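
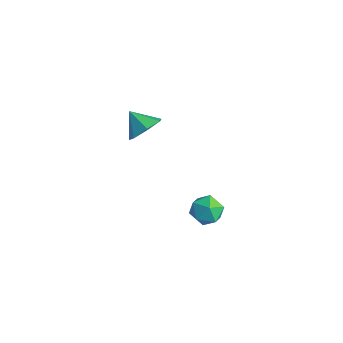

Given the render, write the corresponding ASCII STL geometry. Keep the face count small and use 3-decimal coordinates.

solid 
facet normal -0.702 -0.022 0.712
outer loop
vertex 1.343 -3.237 -3.805
vertex 1.728 -3.732 -3.44
vertex 1.834 -3.025 -3.314
endloop
endfacet
facet normal -0.672 0.622 0.403
outer loop
vertex 1.343 -3.237 -3.805
vertex 1.834 -3.025 -3.314
vertex 1.779 -2.674 -3.947
endloop
endfacet
facet normal -0.790 0.537 -0.295
outer loop
vertex 1.343 -3.237 -3.805
vertex 1.779 -2.674 -3.947
vertex 1.639 -3.164 -4.464
endloop
endfacet
facet normal -0.894 -0.157 -0.419
outer loop
vertex 1.343 -3.237 -3.805
vertex 1.639 -3.164 -4.464
vertex 1.607 -3.818 -4.15
endloop
endfacet
facet normal -0.840 -0.503 0.204
outer loop
vertex 1.343 -3.237 -3.805
vertex 1.607 -3.818 -4.15
vertex 1.728 -3.732 -3.44
endloop
endfacet
facet normal -0.008 0.874 0.485
outer loop
vertex 1.779 -2.674 -3.947
vertex 1.834 -3.025 -3.314
vertex 2.433 -2.822 -3.67
endloop
endfacet
facet normal -0.060 -0.166 0.984
outer loop
vertex 1.834 -3.025 -3.314
vertex 1.728 -3.732 -3.44
vertex 2.401 -3.476 -3.356
endloop
endfacet
facet normal -0.283 -0.945 0.163
outer loop
vertex 1.728 -3.732 -3.44
vertex 1.607 -3.818 -4.15
vertex 2.261 -3.966 -3.873
endloop
endfacet
facet normal -0.371 -0.387 -0.844
outer loop
vertex 1.607 -3.818 -4.15
vertex 1.639 -3.164 -4.464
vertex 2.206 -3.615 -4.506
endloop
endfacet
facet normal -0.200 0.738 -0.645
outer loop
vertex 1.639 -3.164 -4.464
vertex 1.779 -2.674 -3.947
vertex 2.312 -2.908 -4.38
endloop
endfacet
facet normal 0.894 0.157 0.419
outer loop
vertex 2.697 -3.403 -4.015
vertex 2.433 -2.822 -3.67
vertex 2.401 -3.476 -3.356
endloop
endfacet
facet normal 0.790 -0.537 0.295
outer loop
vertex 2.697 -3.403 -4.015
vertex 2.401 -3.476 -3.356
vertex 2.261 -3.966 -3.873
endloop
endfacet
facet normal 0.672 -0.622 -0.403
outer loop
vertex 2.697 -3.403 -4.015
vertex 2.261 -3.966 -3.873
vertex 2.206 -3.615 -4.506
endloop
endfacet
facet normal 0.702 0.022 -0.712
outer loop
vertex 2.697 -3.403 -4.015
vertex 2.206 -3.615 -4.506
vertex 2.312 -2.908 -4.38
endloop
endfacet
facet normal 0.840 0.503 -0.204
outer loop
vertex 2.697 -3.403 -4.015
vertex 2.312 -2.908 -4.38
vertex 2.433 -2.822 -3.67
endloop
endfacet
facet normal 0.371 0.387 0.844
outer loop
vertex 2.401 -3.476 -3.356
vertex 2.433 -2.822 -3.67
vertex 1.834 -3.025 -3.314
endloop
endfacet
facet normal 0.200 -0.738 0.645
outer loop
vertex 2.261 -3.966 -3.873
vertex 2.401 -3.476 -3.356
vertex 1.728 -3.732 -3.44
endloop
endfacet
facet normal 0.008 -0.874 -0.485
outer loop
vertex 2.206 -3.615 -4.506
vertex 2.261 -3.966 -3.873
vertex 1.607 -3.818 -4.15
endloop
endfacet
facet normal 0.060 0.166 -0.984
outer loop
vertex 2.312 -2.908 -4.38
vertex 2.206 -3.615 -4.506
vertex 1.639 -3.164 -4.464
endloop
endfacet
facet normal 0.283 0.945 -0.163
outer loop
vertex 2.433 -2.822 -3.67
vertex 2.312 -2.908 -4.38
vertex 1.779 -2.674 -3.947
endloop
endfacet
facet normal 0.751 0.214 -0.625
outer loop
vertex -2.475 -2.295 -2.606
vertex -2.842 -2.717 -3.191
vertex -2.917 -1.93 -3.012
endloop
endfacet
facet normal -0.260 0.560 0.787
outer loop
vertex -2.475 -2.295 -2.606
vertex -2.917 -1.93 -3.012
vertex -3.638 -2.943 -2.529
endloop
endfacet
facet normal 0.750 0.214 -0.626
outer loop
vertex -2.917 -1.93 -3.012
vertex -2.842 -2.717 -3.191
vertex -3.304 -2.158 -3.554
endloop
endfacet
facet normal -0.728 0.638 0.251
outer loop
vertex -2.917 -1.93 -3.012
vertex -3.304 -2.158 -3.554
vertex -3.638 -2.943 -2.529
endloop
endfacet
facet normal 0.751 0.214 -0.625
outer loop
vertex -3.304 -2.158 -3.554
vertex -2.842 -2.717 -3.191
vertex -3.342 -2.806 -3.822
endloop
endfacet
facet normal -0.968 0.142 -0.207
outer loop
vertex -3.304 -2.158 -3.554
vertex -3.342 -2.806 -3.822
vertex -3.638 -2.943 -2.529
endloop
endfacet
facet normal 0.751 0.214 -0.625
outer loop
vertex -3.342 -2.806 -3.822
vertex -2.842 -2.717 -3.191
vertex -3.005 -3.387 -3.616
endloop
endfacet
facet normal -0.800 -0.550 -0.241
outer loop
vertex -3.342 -2.806 -3.822
vertex -3.005 -3.387 -3.616
vertex -3.638 -2.943 -2.529
endloop
endfacet
facet normal 0.750 0.214 -0.625
outer loop
vertex -3.005 -3.387 -3.616
vertex -2.842 -2.717 -3.191
vertex -2.545 -3.463 -3.09
endloop
endfacet
facet normal -0.350 -0.921 0.173
outer loop
vertex -3.005 -3.387 -3.616
vertex -2.545 -3.463 -3.09
vertex -3.638 -2.943 -2.529
endloop
endfacet
facet normal 0.751 0.214 -0.625
outer loop
vertex -2.545 -3.463 -3.09
vertex -2.842 -2.717 -3.191
vertex -2.309 -2.977 -2.64
endloop
endfacet
facet normal 0.043 -0.690 0.723
outer loop
vertex -2.545 -3.463 -3.09
vertex -2.309 -2.977 -2.64
vertex -3.638 -2.943 -2.529
endloop
endfacet
facet normal 0.751 0.214 -0.625
outer loop
vertex -2.309 -2.977 -2.64
vertex -2.842 -2.717 -3.191
vertex -2.475 -2.295 -2.606
endloop
endfacet
facet normal 0.082 -0.030 0.996
outer loop
vertex -2.309 -2.977 -2.64
vertex -2.475 -2.295 -2.606
vertex -3.638 -2.943 -2.529
endloop
endfacet

endsolid


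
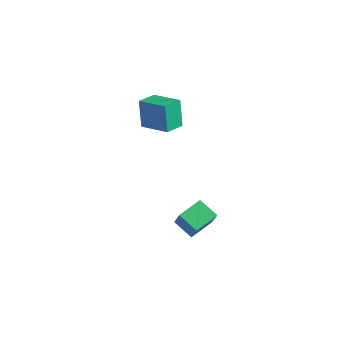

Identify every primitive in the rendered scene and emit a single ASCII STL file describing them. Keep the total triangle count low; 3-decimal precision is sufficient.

solid 
facet normal -0.543 0.243 -0.804
outer loop
vertex 0.006 2.404 -3.999
vertex 1.307 2.7 -4.788
vertex 0.059 0.721 -4.544
endloop
endfacet
facet normal -0.840 -0.191 0.509
outer loop
vertex 1.133 0.24 -2.952
vertex 0.006 2.404 -3.999
vertex 0.059 0.721 -4.544
endloop
endfacet
facet normal -0.543 0.243 -0.804
outer loop
vertex 0.059 0.721 -4.544
vertex 1.307 2.7 -4.788
vertex 1.36 1.017 -5.333
endloop
endfacet
facet normal 0.030 -0.951 -0.308
outer loop
vertex 1.36 1.017 -5.333
vertex 1.133 0.24 -2.952
vertex 0.059 0.721 -4.544
endloop
endfacet
facet normal -0.030 0.951 0.308
outer loop
vertex 0.006 2.404 -3.999
vertex 2.381 2.219 -3.196
vertex 1.307 2.7 -4.788
endloop
endfacet
facet normal -0.840 -0.191 0.509
outer loop
vertex 1.08 1.923 -2.407
vertex 0.006 2.404 -3.999
vertex 1.133 0.24 -2.952
endloop
endfacet
facet normal -0.030 0.951 0.308
outer loop
vertex 1.08 1.923 -2.407
vertex 2.381 2.219 -3.196
vertex 0.006 2.404 -3.999
endloop
endfacet
facet normal 0.840 0.191 -0.509
outer loop
vertex 1.307 2.7 -4.788
vertex 2.381 2.219 -3.196
vertex 1.36 1.017 -5.333
endloop
endfacet
facet normal 0.030 -0.951 -0.308
outer loop
vertex 2.434 0.536 -3.741
vertex 1.133 0.24 -2.952
vertex 1.36 1.017 -5.333
endloop
endfacet
facet normal 0.840 0.191 -0.509
outer loop
vertex 1.36 1.017 -5.333
vertex 2.381 2.219 -3.196
vertex 2.434 0.536 -3.741
endloop
endfacet
facet normal 0.543 -0.243 0.804
outer loop
vertex 2.434 0.536 -3.741
vertex 1.08 1.923 -2.407
vertex 1.133 0.24 -2.952
endloop
endfacet
facet normal 0.543 -0.243 0.804
outer loop
vertex 2.381 2.219 -3.196
vertex 1.08 1.923 -2.407
vertex 2.434 0.536 -3.741
endloop
endfacet
facet normal -0.958 -0.207 -0.199
outer loop
vertex -3.694 0.956 4.587
vertex -3.958 2.358 4.396
vertex -3.234 0.767 2.567
endloop
endfacet
facet normal 0.183 -0.974 0.133
outer loop
vertex -1.222 1.202 2.984
vertex -3.694 0.956 4.587
vertex -3.234 0.767 2.567
endloop
endfacet
facet normal -0.958 -0.207 -0.199
outer loop
vertex -3.234 0.767 2.567
vertex -3.958 2.358 4.396
vertex -3.498 2.169 2.376
endloop
endfacet
facet normal 0.221 -0.091 -0.971
outer loop
vertex -3.498 2.169 2.376
vertex -1.222 1.202 2.984
vertex -3.234 0.767 2.567
endloop
endfacet
facet normal -0.221 0.091 0.971
outer loop
vertex -3.694 0.956 4.587
vertex -1.946 2.793 4.813
vertex -3.958 2.358 4.396
endloop
endfacet
facet normal 0.183 -0.974 0.133
outer loop
vertex -1.682 1.391 5.004
vertex -3.694 0.956 4.587
vertex -1.222 1.202 2.984
endloop
endfacet
facet normal -0.221 0.091 0.971
outer loop
vertex -1.682 1.391 5.004
vertex -1.946 2.793 4.813
vertex -3.694 0.956 4.587
endloop
endfacet
facet normal -0.183 0.974 -0.133
outer loop
vertex -3.958 2.358 4.396
vertex -1.946 2.793 4.813
vertex -3.498 2.169 2.376
endloop
endfacet
facet normal 0.221 -0.091 -0.971
outer loop
vertex -1.486 2.604 2.793
vertex -1.222 1.202 2.984
vertex -3.498 2.169 2.376
endloop
endfacet
facet normal -0.183 0.974 -0.133
outer loop
vertex -3.498 2.169 2.376
vertex -1.946 2.793 4.813
vertex -1.486 2.604 2.793
endloop
endfacet
facet normal 0.958 0.207 0.199
outer loop
vertex -1.486 2.604 2.793
vertex -1.682 1.391 5.004
vertex -1.222 1.202 2.984
endloop
endfacet
facet normal 0.958 0.207 0.199
outer loop
vertex -1.946 2.793 4.813
vertex -1.682 1.391 5.004
vertex -1.486 2.604 2.793
endloop
endfacet

endsolid


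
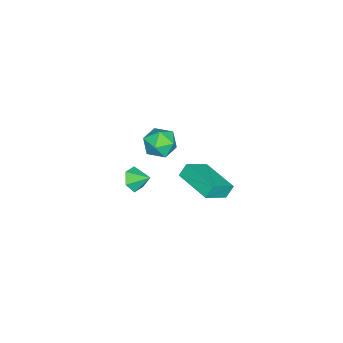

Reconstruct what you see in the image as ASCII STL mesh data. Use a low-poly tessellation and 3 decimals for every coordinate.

solid 
facet normal -0.540 -0.839 0.058
outer loop
vertex 2.153 1.798 0.629
vertex 1.798 2.072 1.291
vertex 1.002 2.477 -0.269
endloop
endfacet
facet normal 0.444 -0.343 -0.828
outer loop
vertex 2.142 4.248 -0.391
vertex 2.153 1.798 0.629
vertex 1.002 2.477 -0.269
endloop
endfacet
facet normal -0.540 -0.839 0.058
outer loop
vertex 1.002 2.477 -0.269
vertex 1.798 2.072 1.291
vertex 0.647 2.751 0.393
endloop
endfacet
facet normal -0.715 0.422 -0.558
outer loop
vertex 0.647 2.751 0.393
vertex 2.142 4.248 -0.391
vertex 1.002 2.477 -0.269
endloop
endfacet
facet normal 0.715 -0.422 0.558
outer loop
vertex 2.153 1.798 0.629
vertex 2.938 3.843 1.169
vertex 1.798 2.072 1.291
endloop
endfacet
facet normal 0.444 -0.343 -0.828
outer loop
vertex 3.293 3.569 0.507
vertex 2.153 1.798 0.629
vertex 2.142 4.248 -0.391
endloop
endfacet
facet normal 0.715 -0.422 0.558
outer loop
vertex 3.293 3.569 0.507
vertex 2.938 3.843 1.169
vertex 2.153 1.798 0.629
endloop
endfacet
facet normal -0.444 0.343 0.828
outer loop
vertex 1.798 2.072 1.291
vertex 2.938 3.843 1.169
vertex 0.647 2.751 0.393
endloop
endfacet
facet normal -0.715 0.422 -0.558
outer loop
vertex 1.787 4.522 0.271
vertex 2.142 4.248 -0.391
vertex 0.647 2.751 0.393
endloop
endfacet
facet normal -0.444 0.343 0.828
outer loop
vertex 0.647 2.751 0.393
vertex 2.938 3.843 1.169
vertex 1.787 4.522 0.271
endloop
endfacet
facet normal 0.540 0.839 -0.058
outer loop
vertex 1.787 4.522 0.271
vertex 3.293 3.569 0.507
vertex 2.142 4.248 -0.391
endloop
endfacet
facet normal 0.540 0.839 -0.058
outer loop
vertex 2.938 3.843 1.169
vertex 3.293 3.569 0.507
vertex 1.787 4.522 0.271
endloop
endfacet
facet normal -0.089 -0.848 -0.523
outer loop
vertex 0.334 -1.717 -3.225
vertex -0.408 -1.522 -3.415
vertex 0.189 -1.298 -3.88
endloop
endfacet
facet normal 0.876 0.470 0.106
outer loop
vertex 0.334 -1.717 -3.225
vertex 0.189 -1.298 -3.88
vertex -0.312 -0.598 -2.845
endloop
endfacet
facet normal -0.089 -0.848 -0.522
outer loop
vertex 0.189 -1.298 -3.88
vertex -0.408 -1.522 -3.415
vertex -0.553 -1.104 -4.069
endloop
endfacet
facet normal 0.328 0.849 -0.415
outer loop
vertex 0.189 -1.298 -3.88
vertex -0.553 -1.104 -4.069
vertex -0.312 -0.598 -2.845
endloop
endfacet
facet normal -0.089 -0.848 -0.522
outer loop
vertex -0.553 -1.104 -4.069
vertex -0.408 -1.522 -3.415
vertex -1.15 -1.328 -3.604
endloop
endfacet
facet normal -0.502 0.830 -0.244
outer loop
vertex -0.553 -1.104 -4.069
vertex -1.15 -1.328 -3.604
vertex -0.312 -0.598 -2.845
endloop
endfacet
facet normal -0.089 -0.848 -0.522
outer loop
vertex -1.15 -1.328 -3.604
vertex -0.408 -1.522 -3.415
vertex -1.006 -1.746 -2.949
endloop
endfacet
facet normal -0.782 0.432 0.448
outer loop
vertex -1.15 -1.328 -3.604
vertex -1.006 -1.746 -2.949
vertex -0.312 -0.598 -2.845
endloop
endfacet
facet normal -0.089 -0.848 -0.522
outer loop
vertex -1.006 -1.746 -2.949
vertex -0.408 -1.522 -3.415
vertex -0.264 -1.94 -2.76
endloop
endfacet
facet normal -0.233 0.053 0.971
outer loop
vertex -1.006 -1.746 -2.949
vertex -0.264 -1.94 -2.76
vertex -0.312 -0.598 -2.845
endloop
endfacet
facet normal -0.089 -0.848 -0.522
outer loop
vertex -0.264 -1.94 -2.76
vertex -0.408 -1.522 -3.415
vertex 0.334 -1.717 -3.225
endloop
endfacet
facet normal 0.595 0.072 0.800
outer loop
vertex -0.264 -1.94 -2.76
vertex 0.334 -1.717 -3.225
vertex -0.312 -0.598 -2.845
endloop
endfacet
facet normal -0.824 0.542 -0.166
outer loop
vertex 2.247 1.713 3.014
vertex 1.725 0.924 3.03
vertex 1.88 1.405 3.83
endloop
endfacet
facet normal -0.339 0.920 0.195
outer loop
vertex 2.247 1.713 3.014
vertex 1.88 1.405 3.83
vertex 2.766 1.737 3.805
endloop
endfacet
facet normal 0.257 0.946 -0.197
outer loop
vertex 2.247 1.713 3.014
vertex 2.766 1.737 3.805
vertex 3.159 1.46 2.989
endloop
endfacet
facet normal 0.140 0.584 -0.800
outer loop
vertex 2.247 1.713 3.014
vertex 3.159 1.46 2.989
vertex 2.516 0.958 2.51
endloop
endfacet
facet normal -0.528 0.333 -0.781
outer loop
vertex 2.247 1.713 3.014
vertex 2.516 0.958 2.51
vertex 1.725 0.924 3.03
endloop
endfacet
facet normal -0.191 0.570 0.799
outer loop
vertex 2.766 1.737 3.805
vertex 1.88 1.405 3.83
vertex 2.564 0.962 4.31
endloop
endfacet
facet normal -0.976 -0.042 0.214
outer loop
vertex 1.88 1.405 3.83
vertex 1.725 0.924 3.03
vertex 1.921 0.46 3.831
endloop
endfacet
facet normal -0.497 -0.379 -0.781
outer loop
vertex 1.725 0.924 3.03
vertex 2.516 0.958 2.51
vertex 2.314 0.183 3.015
endloop
endfacet
facet normal 0.585 0.025 -0.811
outer loop
vertex 2.516 0.958 2.51
vertex 3.159 1.46 2.989
vertex 3.2 0.515 2.99
endloop
endfacet
facet normal 0.774 0.612 0.165
outer loop
vertex 3.159 1.46 2.989
vertex 2.766 1.737 3.805
vertex 3.355 0.996 3.79
endloop
endfacet
facet normal -0.140 -0.584 0.800
outer loop
vertex 2.833 0.207 3.806
vertex 2.564 0.962 4.31
vertex 1.921 0.46 3.831
endloop
endfacet
facet normal -0.257 -0.946 0.197
outer loop
vertex 2.833 0.207 3.806
vertex 1.921 0.46 3.831
vertex 2.314 0.183 3.015
endloop
endfacet
facet normal 0.339 -0.920 -0.195
outer loop
vertex 2.833 0.207 3.806
vertex 2.314 0.183 3.015
vertex 3.2 0.515 2.99
endloop
endfacet
facet normal 0.824 -0.542 0.166
outer loop
vertex 2.833 0.207 3.806
vertex 3.2 0.515 2.99
vertex 3.355 0.996 3.79
endloop
endfacet
facet normal 0.528 -0.333 0.781
outer loop
vertex 2.833 0.207 3.806
vertex 3.355 0.996 3.79
vertex 2.564 0.962 4.31
endloop
endfacet
facet normal -0.585 -0.025 0.811
outer loop
vertex 1.921 0.46 3.831
vertex 2.564 0.962 4.31
vertex 1.88 1.405 3.83
endloop
endfacet
facet normal -0.774 -0.612 -0.165
outer loop
vertex 2.314 0.183 3.015
vertex 1.921 0.46 3.831
vertex 1.725 0.924 3.03
endloop
endfacet
facet normal 0.191 -0.570 -0.799
outer loop
vertex 3.2 0.515 2.99
vertex 2.314 0.183 3.015
vertex 2.516 0.958 2.51
endloop
endfacet
facet normal 0.976 0.042 -0.214
outer loop
vertex 3.355 0.996 3.79
vertex 3.2 0.515 2.99
vertex 3.159 1.46 2.989
endloop
endfacet
facet normal 0.497 0.379 0.781
outer loop
vertex 2.564 0.962 4.31
vertex 3.355 0.996 3.79
vertex 2.766 1.737 3.805
endloop
endfacet

endsolid


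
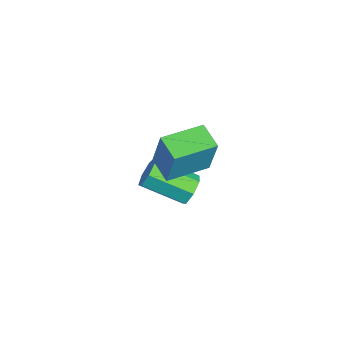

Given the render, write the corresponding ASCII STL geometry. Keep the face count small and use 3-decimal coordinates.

solid 
facet normal -0.927 -0.280 0.249
outer loop
vertex 0.095 1.137 3.097
vertex -0.515 3.059 2.986
vertex -0.351 0.883 1.154
endloop
endfacet
facet normal 0.302 -0.952 0.055
outer loop
vertex 0.835 1.241 0.834
vertex 0.095 1.137 3.097
vertex -0.351 0.883 1.154
endloop
endfacet
facet normal -0.927 -0.280 0.249
outer loop
vertex -0.351 0.883 1.154
vertex -0.515 3.059 2.986
vertex -0.961 2.805 1.042
endloop
endfacet
facet normal -0.222 -0.127 -0.967
outer loop
vertex -0.961 2.805 1.042
vertex 0.835 1.241 0.834
vertex -0.351 0.883 1.154
endloop
endfacet
facet normal 0.223 0.126 0.967
outer loop
vertex 0.095 1.137 3.097
vertex 0.671 3.417 2.666
vertex -0.515 3.059 2.986
endloop
endfacet
facet normal 0.302 -0.952 0.055
outer loop
vertex 1.281 1.495 2.778
vertex 0.095 1.137 3.097
vertex 0.835 1.241 0.834
endloop
endfacet
facet normal 0.222 0.127 0.967
outer loop
vertex 1.281 1.495 2.778
vertex 0.671 3.417 2.666
vertex 0.095 1.137 3.097
endloop
endfacet
facet normal -0.302 0.952 -0.055
outer loop
vertex -0.515 3.059 2.986
vertex 0.671 3.417 2.666
vertex -0.961 2.805 1.042
endloop
endfacet
facet normal -0.222 -0.126 -0.967
outer loop
vertex 0.225 3.163 0.723
vertex 0.835 1.241 0.834
vertex -0.961 2.805 1.042
endloop
endfacet
facet normal -0.302 0.952 -0.055
outer loop
vertex -0.961 2.805 1.042
vertex 0.671 3.417 2.666
vertex 0.225 3.163 0.723
endloop
endfacet
facet normal 0.927 0.280 -0.249
outer loop
vertex 0.225 3.163 0.723
vertex 1.281 1.495 2.778
vertex 0.835 1.241 0.834
endloop
endfacet
facet normal 0.927 0.280 -0.249
outer loop
vertex 0.671 3.417 2.666
vertex 1.281 1.495 2.778
vertex 0.225 3.163 0.723
endloop
endfacet
facet normal 0.352 0.831 -0.430
outer loop
vertex -1.381 2.839 -2.876
vertex -2.056 2.886 -3.338
vertex -1.92 3.211 -2.598
endloop
endfacet
facet normal 0.550 0.188 0.814
outer loop
vertex -1.381 2.839 -2.876
vertex -1.92 3.211 -2.598
vertex -2.148 1.026 -1.94
endloop
endfacet
facet normal 0.551 0.188 0.813
outer loop
vertex -2.148 1.026 -1.94
vertex -1.92 3.211 -2.598
vertex -2.687 1.398 -1.661
endloop
endfacet
facet normal -0.352 -0.832 0.429
outer loop
vertex -2.148 1.026 -1.94
vertex -2.687 1.398 -1.661
vertex -2.824 1.074 -2.402
endloop
endfacet
facet normal 0.353 0.831 -0.430
outer loop
vertex -1.92 3.211 -2.598
vertex -2.056 2.886 -3.338
vertex -2.561 3.339 -2.877
endloop
endfacet
facet normal -0.249 0.526 0.813
outer loop
vertex -1.92 3.211 -2.598
vertex -2.561 3.339 -2.877
vertex -2.687 1.398 -1.661
endloop
endfacet
facet normal -0.250 0.526 0.813
outer loop
vertex -2.687 1.398 -1.661
vertex -2.561 3.339 -2.877
vertex -3.329 1.526 -1.941
endloop
endfacet
facet normal -0.353 -0.832 0.429
outer loop
vertex -2.687 1.398 -1.661
vertex -3.329 1.526 -1.941
vertex -2.824 1.074 -2.402
endloop
endfacet
facet normal 0.353 0.831 -0.430
outer loop
vertex -2.561 3.339 -2.877
vertex -2.056 2.886 -3.338
vertex -2.823 3.126 -3.504
endloop
endfacet
facet normal -0.861 0.468 0.201
outer loop
vertex -2.561 3.339 -2.877
vertex -2.823 3.126 -3.504
vertex -3.329 1.526 -1.941
endloop
endfacet
facet normal -0.860 0.468 0.201
outer loop
vertex -3.329 1.526 -1.941
vertex -2.823 3.126 -3.504
vertex -3.591 1.313 -2.567
endloop
endfacet
facet normal -0.352 -0.831 0.430
outer loop
vertex -3.329 1.526 -1.941
vertex -3.591 1.313 -2.567
vertex -2.824 1.074 -2.402
endloop
endfacet
facet normal 0.353 0.832 -0.429
outer loop
vertex -2.823 3.126 -3.504
vertex -2.056 2.886 -3.338
vertex -2.507 2.733 -4.006
endloop
endfacet
facet normal -0.824 0.058 -0.564
outer loop
vertex -2.823 3.126 -3.504
vertex -2.507 2.733 -4.006
vertex -3.591 1.313 -2.567
endloop
endfacet
facet normal -0.824 0.058 -0.564
outer loop
vertex -3.591 1.313 -2.567
vertex -2.507 2.733 -4.006
vertex -3.275 0.92 -3.069
endloop
endfacet
facet normal -0.352 -0.832 0.430
outer loop
vertex -3.591 1.313 -2.567
vertex -3.275 0.92 -3.069
vertex -2.824 1.074 -2.402
endloop
endfacet
facet normal 0.353 0.832 -0.429
outer loop
vertex -2.507 2.733 -4.006
vertex -2.056 2.886 -3.338
vertex -1.851 2.455 -4.005
endloop
endfacet
facet normal -0.167 -0.396 -0.903
outer loop
vertex -2.507 2.733 -4.006
vertex -1.851 2.455 -4.005
vertex -3.275 0.92 -3.069
endloop
endfacet
facet normal -0.167 -0.396 -0.903
outer loop
vertex -3.275 0.92 -3.069
vertex -1.851 2.455 -4.005
vertex -2.619 0.643 -3.069
endloop
endfacet
facet normal -0.351 -0.832 0.430
outer loop
vertex -3.275 0.92 -3.069
vertex -2.619 0.643 -3.069
vertex -2.824 1.074 -2.402
endloop
endfacet
facet normal 0.352 0.832 -0.429
outer loop
vertex -1.851 2.455 -4.005
vertex -2.056 2.886 -3.338
vertex -1.35 2.503 -3.502
endloop
endfacet
facet normal 0.617 -0.552 -0.562
outer loop
vertex -1.851 2.455 -4.005
vertex -1.35 2.503 -3.502
vertex -2.619 0.643 -3.069
endloop
endfacet
facet normal 0.616 -0.551 -0.562
outer loop
vertex -2.619 0.643 -3.069
vertex -1.35 2.503 -3.502
vertex -2.118 0.69 -2.566
endloop
endfacet
facet normal -0.353 -0.832 0.429
outer loop
vertex -2.619 0.643 -3.069
vertex -2.118 0.69 -2.566
vertex -2.824 1.074 -2.402
endloop
endfacet
facet normal 0.352 0.832 -0.429
outer loop
vertex -1.35 2.503 -3.502
vertex -2.056 2.886 -3.338
vertex -1.381 2.839 -2.876
endloop
endfacet
facet normal 0.935 -0.291 0.203
outer loop
vertex -1.35 2.503 -3.502
vertex -1.381 2.839 -2.876
vertex -2.118 0.69 -2.566
endloop
endfacet
facet normal 0.935 -0.292 0.201
outer loop
vertex -2.118 0.69 -2.566
vertex -1.381 2.839 -2.876
vertex -2.148 1.026 -1.94
endloop
endfacet
facet normal -0.353 -0.831 0.429
outer loop
vertex -2.118 0.69 -2.566
vertex -2.148 1.026 -1.94
vertex -2.824 1.074 -2.402
endloop
endfacet

endsolid


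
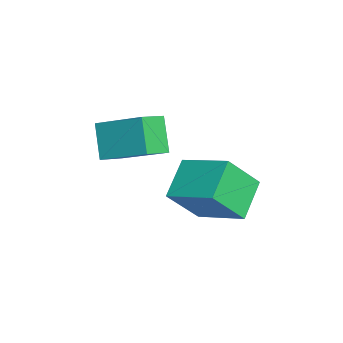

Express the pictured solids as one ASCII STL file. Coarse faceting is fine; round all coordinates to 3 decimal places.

solid 
facet normal -0.626 -0.164 0.762
outer loop
vertex 1.716 -1.525 2.748
vertex 1.096 -0.968 2.359
vertex 1.026 -2.896 1.886
endloop
endfacet
facet normal 0.674 -0.605 0.424
outer loop
vertex 1.804 -2.692 0.941
vertex 1.716 -1.525 2.748
vertex 1.026 -2.896 1.886
endloop
endfacet
facet normal -0.627 -0.164 0.761
outer loop
vertex 1.026 -2.896 1.886
vertex 1.096 -0.968 2.359
vertex 0.407 -2.338 1.496
endloop
endfacet
facet normal -0.392 -0.778 -0.491
outer loop
vertex 0.407 -2.338 1.496
vertex 1.804 -2.692 0.941
vertex 1.026 -2.896 1.886
endloop
endfacet
facet normal 0.392 0.778 0.490
outer loop
vertex 1.716 -1.525 2.748
vertex 1.874 -0.764 1.414
vertex 1.096 -0.968 2.359
endloop
endfacet
facet normal 0.673 -0.606 0.424
outer loop
vertex 2.493 -1.322 1.804
vertex 1.716 -1.525 2.748
vertex 1.804 -2.692 0.941
endloop
endfacet
facet normal 0.392 0.778 0.490
outer loop
vertex 2.493 -1.322 1.804
vertex 1.874 -0.764 1.414
vertex 1.716 -1.525 2.748
endloop
endfacet
facet normal -0.674 0.606 -0.424
outer loop
vertex 1.096 -0.968 2.359
vertex 1.874 -0.764 1.414
vertex 0.407 -2.338 1.496
endloop
endfacet
facet normal -0.392 -0.779 -0.490
outer loop
vertex 1.184 -2.135 0.552
vertex 1.804 -2.692 0.941
vertex 0.407 -2.338 1.496
endloop
endfacet
facet normal -0.673 0.606 -0.424
outer loop
vertex 0.407 -2.338 1.496
vertex 1.874 -0.764 1.414
vertex 1.184 -2.135 0.552
endloop
endfacet
facet normal 0.626 0.165 -0.762
outer loop
vertex 1.184 -2.135 0.552
vertex 2.493 -1.322 1.804
vertex 1.804 -2.692 0.941
endloop
endfacet
facet normal 0.627 0.163 -0.762
outer loop
vertex 1.874 -0.764 1.414
vertex 2.493 -1.322 1.804
vertex 1.184 -2.135 0.552
endloop
endfacet
facet normal -0.487 -0.775 -0.401
outer loop
vertex 2.393 -0.817 -0.039
vertex 1.255 -0.447 0.628
vertex 1.982 0.056 -1.226
endloop
endfacet
facet normal 0.831 -0.270 -0.486
outer loop
vertex 2.805 1.367 -0.548
vertex 2.393 -0.817 -0.039
vertex 1.982 0.056 -1.226
endloop
endfacet
facet normal -0.487 -0.776 -0.401
outer loop
vertex 1.982 0.056 -1.226
vertex 1.255 -0.447 0.628
vertex 0.843 0.426 -0.56
endloop
endfacet
facet normal -0.269 0.570 -0.776
outer loop
vertex 0.843 0.426 -0.56
vertex 2.805 1.367 -0.548
vertex 1.982 0.056 -1.226
endloop
endfacet
facet normal 0.269 -0.570 0.776
outer loop
vertex 2.393 -0.817 -0.039
vertex 2.078 0.864 1.306
vertex 1.255 -0.447 0.628
endloop
endfacet
facet normal 0.831 -0.270 -0.487
outer loop
vertex 3.217 0.494 0.64
vertex 2.393 -0.817 -0.039
vertex 2.805 1.367 -0.548
endloop
endfacet
facet normal 0.268 -0.571 0.776
outer loop
vertex 3.217 0.494 0.64
vertex 2.078 0.864 1.306
vertex 2.393 -0.817 -0.039
endloop
endfacet
facet normal -0.831 0.270 0.487
outer loop
vertex 1.255 -0.447 0.628
vertex 2.078 0.864 1.306
vertex 0.843 0.426 -0.56
endloop
endfacet
facet normal -0.269 0.571 -0.776
outer loop
vertex 1.667 1.737 0.119
vertex 2.805 1.367 -0.548
vertex 0.843 0.426 -0.56
endloop
endfacet
facet normal -0.831 0.270 0.486
outer loop
vertex 0.843 0.426 -0.56
vertex 2.078 0.864 1.306
vertex 1.667 1.737 0.119
endloop
endfacet
facet normal 0.487 0.776 0.401
outer loop
vertex 1.667 1.737 0.119
vertex 3.217 0.494 0.64
vertex 2.805 1.367 -0.548
endloop
endfacet
facet normal 0.487 0.776 0.402
outer loop
vertex 2.078 0.864 1.306
vertex 3.217 0.494 0.64
vertex 1.667 1.737 0.119
endloop
endfacet

endsolid


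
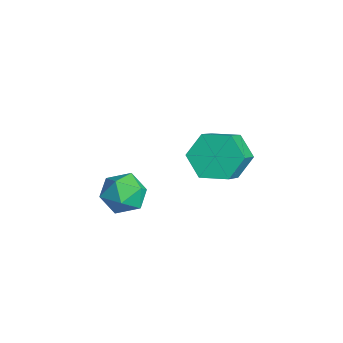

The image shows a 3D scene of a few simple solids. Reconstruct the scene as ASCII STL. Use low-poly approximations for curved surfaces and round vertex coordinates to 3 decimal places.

solid 
facet normal 0.085 0.300 0.950
outer loop
vertex 0.987 -0.277 3.815
vertex 1.493 -1.016 4.003
vertex 1.897 -0.245 3.723
endloop
endfacet
facet normal 0.021 0.859 0.511
outer loop
vertex 0.987 -0.277 3.815
vertex 1.897 -0.245 3.723
vertex 1.36 0.144 3.092
endloop
endfacet
facet normal -0.593 0.790 0.154
outer loop
vertex 0.987 -0.277 3.815
vertex 1.36 0.144 3.092
vertex 0.623 -0.388 2.983
endloop
endfacet
facet normal -0.909 0.189 0.372
outer loop
vertex 0.987 -0.277 3.815
vertex 0.623 -0.388 2.983
vertex 0.705 -1.104 3.546
endloop
endfacet
facet normal -0.489 -0.115 0.865
outer loop
vertex 0.987 -0.277 3.815
vertex 0.705 -1.104 3.546
vertex 1.493 -1.016 4.003
endloop
endfacet
facet normal 0.556 0.830 0.039
outer loop
vertex 1.36 0.144 3.092
vertex 1.897 -0.245 3.723
vertex 2.095 -0.336 2.834
endloop
endfacet
facet normal 0.659 -0.074 0.748
outer loop
vertex 1.897 -0.245 3.723
vertex 1.493 -1.016 4.003
vertex 2.177 -1.052 3.397
endloop
endfacet
facet normal -0.271 -0.744 0.611
outer loop
vertex 1.493 -1.016 4.003
vertex 0.705 -1.104 3.546
vertex 1.44 -1.584 3.288
endloop
endfacet
facet normal -0.949 -0.254 -0.185
outer loop
vertex 0.705 -1.104 3.546
vertex 0.623 -0.388 2.983
vertex 0.903 -1.195 2.657
endloop
endfacet
facet normal -0.439 0.719 -0.539
outer loop
vertex 0.623 -0.388 2.983
vertex 1.36 0.144 3.092
vertex 1.307 -0.424 2.377
endloop
endfacet
facet normal 0.909 -0.189 -0.372
outer loop
vertex 1.813 -1.163 2.565
vertex 2.095 -0.336 2.834
vertex 2.177 -1.052 3.397
endloop
endfacet
facet normal 0.593 -0.790 -0.154
outer loop
vertex 1.813 -1.163 2.565
vertex 2.177 -1.052 3.397
vertex 1.44 -1.584 3.288
endloop
endfacet
facet normal -0.021 -0.859 -0.511
outer loop
vertex 1.813 -1.163 2.565
vertex 1.44 -1.584 3.288
vertex 0.903 -1.195 2.657
endloop
endfacet
facet normal -0.085 -0.300 -0.950
outer loop
vertex 1.813 -1.163 2.565
vertex 0.903 -1.195 2.657
vertex 1.307 -0.424 2.377
endloop
endfacet
facet normal 0.489 0.115 -0.865
outer loop
vertex 1.813 -1.163 2.565
vertex 1.307 -0.424 2.377
vertex 2.095 -0.336 2.834
endloop
endfacet
facet normal 0.949 0.254 0.185
outer loop
vertex 2.177 -1.052 3.397
vertex 2.095 -0.336 2.834
vertex 1.897 -0.245 3.723
endloop
endfacet
facet normal 0.439 -0.719 0.539
outer loop
vertex 1.44 -1.584 3.288
vertex 2.177 -1.052 3.397
vertex 1.493 -1.016 4.003
endloop
endfacet
facet normal -0.556 -0.830 -0.039
outer loop
vertex 0.903 -1.195 2.657
vertex 1.44 -1.584 3.288
vertex 0.705 -1.104 3.546
endloop
endfacet
facet normal -0.659 0.074 -0.748
outer loop
vertex 1.307 -0.424 2.377
vertex 0.903 -1.195 2.657
vertex 0.623 -0.388 2.983
endloop
endfacet
facet normal 0.271 0.744 -0.611
outer loop
vertex 2.095 -0.336 2.834
vertex 1.307 -0.424 2.377
vertex 1.36 0.144 3.092
endloop
endfacet
facet normal -0.638 0.469 -0.611
outer loop
vertex 1.348 3.525 2.722
vertex 0.568 3.322 3.38
vertex 1.117 4.199 3.48
endloop
endfacet
facet normal 0.738 0.600 -0.309
outer loop
vertex 1.348 3.525 2.722
vertex 1.117 4.199 3.48
vertex 2.412 2.742 3.743
endloop
endfacet
facet normal 0.738 0.600 -0.310
outer loop
vertex 2.412 2.742 3.743
vertex 1.117 4.199 3.48
vertex 2.182 3.416 4.501
endloop
endfacet
facet normal 0.637 -0.470 0.611
outer loop
vertex 2.412 2.742 3.743
vertex 2.182 3.416 4.501
vertex 1.632 2.538 4.4
endloop
endfacet
facet normal -0.637 0.469 -0.612
outer loop
vertex 1.117 4.199 3.48
vertex 0.568 3.322 3.38
vertex 0.337 3.996 4.137
endloop
endfacet
facet normal 0.177 0.861 0.476
outer loop
vertex 1.117 4.199 3.48
vertex 0.337 3.996 4.137
vertex 2.182 3.416 4.501
endloop
endfacet
facet normal 0.177 0.861 0.477
outer loop
vertex 2.182 3.416 4.501
vertex 0.337 3.996 4.137
vertex 1.402 3.212 5.158
endloop
endfacet
facet normal 0.637 -0.470 0.611
outer loop
vertex 2.182 3.416 4.501
vertex 1.402 3.212 5.158
vertex 1.632 2.538 4.4
endloop
endfacet
facet normal -0.638 0.468 -0.612
outer loop
vertex 0.337 3.996 4.137
vertex 0.568 3.322 3.38
vertex -0.212 3.118 4.037
endloop
endfacet
facet normal -0.561 0.261 0.786
outer loop
vertex 0.337 3.996 4.137
vertex -0.212 3.118 4.037
vertex 1.402 3.212 5.158
endloop
endfacet
facet normal -0.561 0.262 0.785
outer loop
vertex 1.402 3.212 5.158
vertex -0.212 3.118 4.037
vertex 0.852 2.335 5.058
endloop
endfacet
facet normal 0.638 -0.469 0.611
outer loop
vertex 1.402 3.212 5.158
vertex 0.852 2.335 5.058
vertex 1.632 2.538 4.4
endloop
endfacet
facet normal -0.637 0.470 -0.611
outer loop
vertex -0.212 3.118 4.037
vertex 0.568 3.322 3.38
vertex 0.018 2.444 3.279
endloop
endfacet
facet normal -0.738 -0.600 0.309
outer loop
vertex -0.212 3.118 4.037
vertex 0.018 2.444 3.279
vertex 0.852 2.335 5.058
endloop
endfacet
facet normal -0.738 -0.600 0.309
outer loop
vertex 0.852 2.335 5.058
vertex 0.018 2.444 3.279
vertex 1.083 1.661 4.3
endloop
endfacet
facet normal 0.638 -0.469 0.611
outer loop
vertex 0.852 2.335 5.058
vertex 1.083 1.661 4.3
vertex 1.632 2.538 4.4
endloop
endfacet
facet normal -0.637 0.470 -0.611
outer loop
vertex 0.018 2.444 3.279
vertex 0.568 3.322 3.38
vertex 0.798 2.648 2.622
endloop
endfacet
facet normal -0.176 -0.861 -0.477
outer loop
vertex 0.018 2.444 3.279
vertex 0.798 2.648 2.622
vertex 1.083 1.661 4.3
endloop
endfacet
facet normal -0.177 -0.861 -0.476
outer loop
vertex 1.083 1.661 4.3
vertex 0.798 2.648 2.622
vertex 1.863 1.864 3.643
endloop
endfacet
facet normal 0.637 -0.469 0.612
outer loop
vertex 1.083 1.661 4.3
vertex 1.863 1.864 3.643
vertex 1.632 2.538 4.4
endloop
endfacet
facet normal -0.638 0.469 -0.611
outer loop
vertex 0.798 2.648 2.622
vertex 0.568 3.322 3.38
vertex 1.348 3.525 2.722
endloop
endfacet
facet normal 0.560 -0.262 -0.786
outer loop
vertex 0.798 2.648 2.622
vertex 1.348 3.525 2.722
vertex 1.863 1.864 3.643
endloop
endfacet
facet normal 0.561 -0.261 -0.785
outer loop
vertex 1.863 1.864 3.643
vertex 1.348 3.525 2.722
vertex 2.412 2.742 3.743
endloop
endfacet
facet normal 0.638 -0.468 0.612
outer loop
vertex 1.863 1.864 3.643
vertex 2.412 2.742 3.743
vertex 1.632 2.538 4.4
endloop
endfacet

endsolid


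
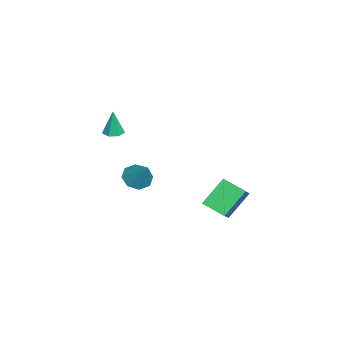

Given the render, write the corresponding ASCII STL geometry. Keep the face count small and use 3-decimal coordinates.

solid 
facet normal -0.800 0.054 -0.598
outer loop
vertex -4.874 3.691 -2.932
vertex -4.33 5.033 -3.538
vertex -3.829 2.592 -4.428
endloop
endfacet
facet normal -0.346 -0.855 0.386
outer loop
vertex -2.27 2.487 -3.262
vertex -4.874 3.691 -2.932
vertex -3.829 2.592 -4.428
endloop
endfacet
facet normal -0.800 0.054 -0.598
outer loop
vertex -3.829 2.592 -4.428
vertex -4.33 5.033 -3.538
vertex -3.286 3.934 -5.034
endloop
endfacet
facet normal 0.491 -0.516 -0.702
outer loop
vertex -3.286 3.934 -5.034
vertex -2.27 2.487 -3.262
vertex -3.829 2.592 -4.428
endloop
endfacet
facet normal -0.490 0.516 0.702
outer loop
vertex -4.874 3.691 -2.932
vertex -2.771 4.928 -2.372
vertex -4.33 5.033 -3.538
endloop
endfacet
facet normal -0.346 -0.855 0.386
outer loop
vertex -3.314 3.586 -1.766
vertex -4.874 3.691 -2.932
vertex -2.27 2.487 -3.262
endloop
endfacet
facet normal -0.490 0.516 0.703
outer loop
vertex -3.314 3.586 -1.766
vertex -2.771 4.928 -2.372
vertex -4.874 3.691 -2.932
endloop
endfacet
facet normal 0.346 0.855 -0.386
outer loop
vertex -4.33 5.033 -3.538
vertex -2.771 4.928 -2.372
vertex -3.286 3.934 -5.034
endloop
endfacet
facet normal 0.490 -0.516 -0.702
outer loop
vertex -1.726 3.829 -3.868
vertex -2.27 2.487 -3.262
vertex -3.286 3.934 -5.034
endloop
endfacet
facet normal 0.346 0.855 -0.386
outer loop
vertex -3.286 3.934 -5.034
vertex -2.771 4.928 -2.372
vertex -1.726 3.829 -3.868
endloop
endfacet
facet normal 0.800 -0.054 0.598
outer loop
vertex -1.726 3.829 -3.868
vertex -3.314 3.586 -1.766
vertex -2.27 2.487 -3.262
endloop
endfacet
facet normal 0.800 -0.054 0.598
outer loop
vertex -2.771 4.928 -2.372
vertex -3.314 3.586 -1.766
vertex -1.726 3.829 -3.868
endloop
endfacet
facet normal -0.527 -0.386 -0.757
outer loop
vertex 0.17 -1.435 -0.554
vertex -0.59 -0.993 -0.25
vertex 0.101 -0.786 -0.837
endloop
endfacet
facet normal 0.985 0.032 -0.167
outer loop
vertex 0.17 -1.435 -0.554
vertex 0.101 -0.786 -0.837
vertex 0.43 -0.247 1.21
endloop
endfacet
facet normal -0.527 -0.386 -0.757
outer loop
vertex 0.101 -0.786 -0.837
vertex -0.59 -0.993 -0.25
vertex -0.372 -0.258 -0.777
endloop
endfacet
facet normal 0.698 0.657 -0.285
outer loop
vertex 0.101 -0.786 -0.837
vertex -0.372 -0.258 -0.777
vertex 0.43 -0.247 1.21
endloop
endfacet
facet normal -0.528 -0.386 -0.757
outer loop
vertex -0.372 -0.258 -0.777
vertex -0.59 -0.993 -0.25
vertex -0.973 -0.16 -0.408
endloop
endfacet
facet normal 0.127 0.990 -0.057
outer loop
vertex -0.372 -0.258 -0.777
vertex -0.973 -0.16 -0.408
vertex 0.43 -0.247 1.21
endloop
endfacet
facet normal -0.528 -0.386 -0.756
outer loop
vertex -0.973 -0.16 -0.408
vertex -0.59 -0.993 -0.25
vertex -1.349 -0.55 0.054
endloop
endfacet
facet normal -0.393 0.835 0.385
outer loop
vertex -0.973 -0.16 -0.408
vertex -1.349 -0.55 0.054
vertex 0.43 -0.247 1.21
endloop
endfacet
facet normal -0.528 -0.387 -0.756
outer loop
vertex -1.349 -0.55 0.054
vertex -0.59 -0.993 -0.25
vertex -1.28 -1.199 0.338
endloop
endfacet
facet normal -0.556 0.283 0.782
outer loop
vertex -1.349 -0.55 0.054
vertex -1.28 -1.199 0.338
vertex 0.43 -0.247 1.21
endloop
endfacet
facet normal -0.529 -0.386 -0.756
outer loop
vertex -1.28 -1.199 0.338
vertex -0.59 -0.993 -0.25
vertex -0.807 -1.727 0.277
endloop
endfacet
facet normal -0.268 -0.344 0.900
outer loop
vertex -1.28 -1.199 0.338
vertex -0.807 -1.727 0.277
vertex 0.43 -0.247 1.21
endloop
endfacet
facet normal -0.528 -0.387 -0.756
outer loop
vertex -0.807 -1.727 0.277
vertex -0.59 -0.993 -0.25
vertex -0.207 -1.825 -0.092
endloop
endfacet
facet normal 0.303 -0.676 0.672
outer loop
vertex -0.807 -1.727 0.277
vertex -0.207 -1.825 -0.092
vertex 0.43 -0.247 1.21
endloop
endfacet
facet normal -0.527 -0.386 -0.757
outer loop
vertex -0.207 -1.825 -0.092
vertex -0.59 -0.993 -0.25
vertex 0.17 -1.435 -0.554
endloop
endfacet
facet normal 0.822 -0.522 0.230
outer loop
vertex -0.207 -1.825 -0.092
vertex 0.17 -1.435 -0.554
vertex 0.43 -0.247 1.21
endloop
endfacet
facet normal -0.040 -0.000 -0.999
outer loop
vertex -0.866 -2.621 2.791
vertex -1.493 -2.451 2.816
vertex -0.969 -2.066 2.795
endloop
endfacet
facet normal 0.940 0.172 0.294
outer loop
vertex -0.866 -2.621 2.791
vertex -0.969 -2.066 2.795
vertex -1.427 -2.449 4.484
endloop
endfacet
facet normal -0.039 -0.002 -0.999
outer loop
vertex -0.969 -2.066 2.795
vertex -1.493 -2.451 2.816
vertex -1.467 -1.801 2.814
endloop
endfacet
facet normal 0.455 0.834 0.313
outer loop
vertex -0.969 -2.066 2.795
vertex -1.467 -1.801 2.814
vertex -1.427 -2.449 4.484
endloop
endfacet
facet normal -0.040 -0.001 -0.999
outer loop
vertex -1.467 -1.801 2.814
vertex -1.493 -2.451 2.816
vertex -1.984 -2.025 2.835
endloop
endfacet
facet normal -0.361 0.866 0.345
outer loop
vertex -1.467 -1.801 2.814
vertex -1.984 -2.025 2.835
vertex -1.427 -2.449 4.484
endloop
endfacet
facet normal -0.039 -0.000 -0.999
outer loop
vertex -1.984 -2.025 2.835
vertex -1.493 -2.451 2.816
vertex -2.132 -2.569 2.841
endloop
endfacet
facet normal -0.897 0.248 0.367
outer loop
vertex -1.984 -2.025 2.835
vertex -2.132 -2.569 2.841
vertex -1.427 -2.449 4.484
endloop
endfacet
facet normal -0.039 -0.000 -0.999
outer loop
vertex -2.132 -2.569 2.841
vertex -1.493 -2.451 2.816
vertex -1.798 -3.024 2.828
endloop
endfacet
facet normal -0.747 -0.558 0.361
outer loop
vertex -2.132 -2.569 2.841
vertex -1.798 -3.024 2.828
vertex -1.427 -2.449 4.484
endloop
endfacet
facet normal -0.039 -0.000 -0.999
outer loop
vertex -1.798 -3.024 2.828
vertex -1.493 -2.451 2.816
vertex -1.235 -3.047 2.806
endloop
endfacet
facet normal -0.025 -0.943 0.333
outer loop
vertex -1.798 -3.024 2.828
vertex -1.235 -3.047 2.806
vertex -1.427 -2.449 4.484
endloop
endfacet
facet normal -0.040 -0.001 -0.999
outer loop
vertex -1.235 -3.047 2.806
vertex -1.493 -2.451 2.816
vertex -0.866 -2.621 2.791
endloop
endfacet
facet normal 0.726 -0.618 0.303
outer loop
vertex -1.235 -3.047 2.806
vertex -0.866 -2.621 2.791
vertex -1.427 -2.449 4.484
endloop
endfacet

endsolid


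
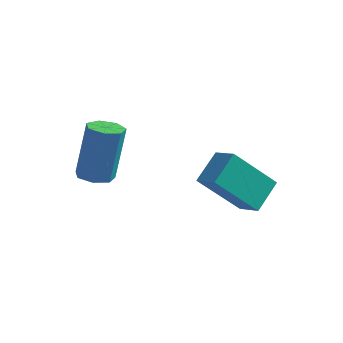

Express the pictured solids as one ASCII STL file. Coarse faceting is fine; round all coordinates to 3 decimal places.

solid 
facet normal -0.383 -0.582 0.718
outer loop
vertex 4.002 3.429 -0.182
vertex 3.189 3.658 -0.43
vertex 3.972 2.427 -1.01
endloop
endfacet
facet normal 0.924 -0.260 0.281
outer loop
vertex 4.771 3.642 -2.51
vertex 4.002 3.429 -0.182
vertex 3.972 2.427 -1.01
endloop
endfacet
facet normal -0.382 -0.581 0.718
outer loop
vertex 3.972 2.427 -1.01
vertex 3.189 3.658 -0.43
vertex 3.159 2.656 -1.257
endloop
endfacet
facet normal -0.024 -0.771 -0.637
outer loop
vertex 3.159 2.656 -1.257
vertex 4.771 3.642 -2.51
vertex 3.972 2.427 -1.01
endloop
endfacet
facet normal 0.023 0.771 0.637
outer loop
vertex 4.002 3.429 -0.182
vertex 3.988 4.873 -1.93
vertex 3.189 3.658 -0.43
endloop
endfacet
facet normal 0.924 -0.260 0.281
outer loop
vertex 4.801 4.644 -1.683
vertex 4.002 3.429 -0.182
vertex 4.771 3.642 -2.51
endloop
endfacet
facet normal 0.024 0.771 0.637
outer loop
vertex 4.801 4.644 -1.683
vertex 3.988 4.873 -1.93
vertex 4.002 3.429 -0.182
endloop
endfacet
facet normal -0.924 0.260 -0.281
outer loop
vertex 3.189 3.658 -0.43
vertex 3.988 4.873 -1.93
vertex 3.159 2.656 -1.257
endloop
endfacet
facet normal -0.023 -0.771 -0.636
outer loop
vertex 3.958 3.871 -2.758
vertex 4.771 3.642 -2.51
vertex 3.159 2.656 -1.257
endloop
endfacet
facet normal -0.924 0.260 -0.281
outer loop
vertex 3.159 2.656 -1.257
vertex 3.988 4.873 -1.93
vertex 3.958 3.871 -2.758
endloop
endfacet
facet normal 0.383 0.581 -0.718
outer loop
vertex 3.958 3.871 -2.758
vertex 4.801 4.644 -1.683
vertex 4.771 3.642 -2.51
endloop
endfacet
facet normal 0.382 0.582 -0.718
outer loop
vertex 3.988 4.873 -1.93
vertex 4.801 4.644 -1.683
vertex 3.958 3.871 -2.758
endloop
endfacet
facet normal -0.122 -0.125 -0.985
outer loop
vertex 1.656 0.279 -0.794
vertex 1.045 0.363 -0.729
vertex 1.484 0.787 -0.837
endloop
endfacet
facet normal 0.940 0.305 -0.155
outer loop
vertex 1.656 0.279 -0.794
vertex 1.484 0.787 -0.837
vertex 1.906 0.534 1.224
endloop
endfacet
facet normal 0.940 0.305 -0.155
outer loop
vertex 1.906 0.534 1.224
vertex 1.484 0.787 -0.837
vertex 1.734 1.042 1.182
endloop
endfacet
facet normal 0.121 0.123 0.985
outer loop
vertex 1.906 0.534 1.224
vertex 1.734 1.042 1.182
vertex 1.295 0.617 1.289
endloop
endfacet
facet normal -0.122 -0.125 -0.985
outer loop
vertex 1.484 0.787 -0.837
vertex 1.045 0.363 -0.729
vertex 0.982 0.976 -0.799
endloop
endfacet
facet normal 0.337 0.928 -0.159
outer loop
vertex 1.484 0.787 -0.837
vertex 0.982 0.976 -0.799
vertex 1.734 1.042 1.182
endloop
endfacet
facet normal 0.335 0.929 -0.158
outer loop
vertex 1.734 1.042 1.182
vertex 0.982 0.976 -0.799
vertex 1.231 1.23 1.22
endloop
endfacet
facet normal 0.121 0.123 0.985
outer loop
vertex 1.734 1.042 1.182
vertex 1.231 1.23 1.22
vertex 1.295 0.617 1.289
endloop
endfacet
facet normal -0.122 -0.125 -0.985
outer loop
vertex 0.982 0.976 -0.799
vertex 1.045 0.363 -0.729
vertex 0.527 0.702 -0.708
endloop
endfacet
facet normal -0.522 0.852 -0.043
outer loop
vertex 0.982 0.976 -0.799
vertex 0.527 0.702 -0.708
vertex 1.231 1.23 1.22
endloop
endfacet
facet normal -0.521 0.852 -0.043
outer loop
vertex 1.231 1.23 1.22
vertex 0.527 0.702 -0.708
vertex 0.777 0.957 1.311
endloop
endfacet
facet normal 0.123 0.124 0.985
outer loop
vertex 1.231 1.23 1.22
vertex 0.777 0.957 1.311
vertex 1.295 0.617 1.289
endloop
endfacet
facet normal -0.121 -0.123 -0.985
outer loop
vertex 0.527 0.702 -0.708
vertex 1.045 0.363 -0.729
vertex 0.463 0.174 -0.634
endloop
endfacet
facet normal -0.985 0.134 0.105
outer loop
vertex 0.527 0.702 -0.708
vertex 0.463 0.174 -0.634
vertex 0.777 0.957 1.311
endloop
endfacet
facet normal -0.985 0.136 0.104
outer loop
vertex 0.777 0.957 1.311
vertex 0.463 0.174 -0.634
vertex 0.712 0.428 1.385
endloop
endfacet
facet normal 0.122 0.123 0.985
outer loop
vertex 0.777 0.957 1.311
vertex 0.712 0.428 1.385
vertex 1.295 0.617 1.289
endloop
endfacet
facet normal -0.120 -0.124 -0.985
outer loop
vertex 0.463 0.174 -0.634
vertex 1.045 0.363 -0.729
vertex 0.837 -0.213 -0.631
endloop
endfacet
facet normal -0.709 -0.684 0.173
outer loop
vertex 0.463 0.174 -0.634
vertex 0.837 -0.213 -0.631
vertex 0.712 0.428 1.385
endloop
endfacet
facet normal -0.708 -0.685 0.174
outer loop
vertex 0.712 0.428 1.385
vertex 0.837 -0.213 -0.631
vertex 1.086 0.042 1.388
endloop
endfacet
facet normal 0.121 0.125 0.985
outer loop
vertex 0.712 0.428 1.385
vertex 1.086 0.042 1.388
vertex 1.295 0.617 1.289
endloop
endfacet
facet normal -0.123 -0.123 -0.985
outer loop
vertex 0.837 -0.213 -0.631
vertex 1.045 0.363 -0.729
vertex 1.368 -0.166 -0.703
endloop
endfacet
facet normal 0.103 -0.988 0.112
outer loop
vertex 0.837 -0.213 -0.631
vertex 1.368 -0.166 -0.703
vertex 1.086 0.042 1.388
endloop
endfacet
facet normal 0.102 -0.988 0.112
outer loop
vertex 1.086 0.042 1.388
vertex 1.368 -0.166 -0.703
vertex 1.618 0.089 1.316
endloop
endfacet
facet normal 0.122 0.125 0.985
outer loop
vertex 1.086 0.042 1.388
vertex 1.618 0.089 1.316
vertex 1.295 0.617 1.289
endloop
endfacet
facet normal -0.122 -0.123 -0.985
outer loop
vertex 1.368 -0.166 -0.703
vertex 1.045 0.363 -0.729
vertex 1.656 0.279 -0.794
endloop
endfacet
facet normal 0.836 -0.548 -0.034
outer loop
vertex 1.368 -0.166 -0.703
vertex 1.656 0.279 -0.794
vertex 1.618 0.089 1.316
endloop
endfacet
facet normal 0.836 -0.548 -0.034
outer loop
vertex 1.618 0.089 1.316
vertex 1.656 0.279 -0.794
vertex 1.906 0.534 1.224
endloop
endfacet
facet normal 0.122 0.125 0.985
outer loop
vertex 1.618 0.089 1.316
vertex 1.906 0.534 1.224
vertex 1.295 0.617 1.289
endloop
endfacet

endsolid


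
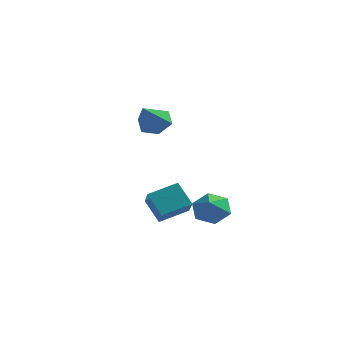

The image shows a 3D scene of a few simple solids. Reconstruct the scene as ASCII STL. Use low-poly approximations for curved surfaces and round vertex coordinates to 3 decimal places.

solid 
facet normal -0.219 0.731 -0.646
outer loop
vertex 2.445 2.026 -4.314
vertex 1.493 1.927 -4.104
vertex 2.047 2.549 -3.587
endloop
endfacet
facet normal 0.857 -0.059 0.512
outer loop
vertex 2.445 2.026 -4.314
vertex 2.047 2.549 -3.587
vertex 1.767 1.013 -3.296
endloop
endfacet
facet normal -0.219 0.731 -0.646
outer loop
vertex 2.047 2.549 -3.587
vertex 1.493 1.927 -4.104
vertex 1.095 2.45 -3.377
endloop
endfacet
facet normal 0.198 0.147 0.969
outer loop
vertex 2.047 2.549 -3.587
vertex 1.095 2.45 -3.377
vertex 1.767 1.013 -3.296
endloop
endfacet
facet normal -0.219 0.731 -0.646
outer loop
vertex 1.095 2.45 -3.377
vertex 1.493 1.927 -4.104
vertex 0.541 1.828 -3.894
endloop
endfacet
facet normal -0.535 -0.204 0.819
outer loop
vertex 1.095 2.45 -3.377
vertex 0.541 1.828 -3.894
vertex 1.767 1.013 -3.296
endloop
endfacet
facet normal -0.219 0.731 -0.646
outer loop
vertex 0.541 1.828 -3.894
vertex 1.493 1.927 -4.104
vertex 0.94 1.305 -4.621
endloop
endfacet
facet normal -0.611 -0.762 0.213
outer loop
vertex 0.541 1.828 -3.894
vertex 0.94 1.305 -4.621
vertex 1.767 1.013 -3.296
endloop
endfacet
facet normal -0.219 0.731 -0.646
outer loop
vertex 0.94 1.305 -4.621
vertex 1.493 1.927 -4.104
vertex 1.892 1.404 -4.831
endloop
endfacet
facet normal 0.047 -0.969 -0.243
outer loop
vertex 0.94 1.305 -4.621
vertex 1.892 1.404 -4.831
vertex 1.767 1.013 -3.296
endloop
endfacet
facet normal -0.219 0.731 -0.646
outer loop
vertex 1.892 1.404 -4.831
vertex 1.493 1.927 -4.104
vertex 2.445 2.026 -4.314
endloop
endfacet
facet normal 0.781 -0.617 -0.094
outer loop
vertex 1.892 1.404 -4.831
vertex 2.445 2.026 -4.314
vertex 1.767 1.013 -3.296
endloop
endfacet
facet normal -0.630 0.285 0.722
outer loop
vertex -0.242 -1.498 -2.122
vertex 0.813 -0.434 -1.621
vertex -0.868 -0.421 -3.093
endloop
endfacet
facet normal -0.668 -0.674 -0.317
outer loop
vertex 0.027 -0.826 -4.119
vertex -0.242 -1.498 -2.122
vertex -0.868 -0.421 -3.093
endloop
endfacet
facet normal -0.630 0.286 0.722
outer loop
vertex -0.868 -0.421 -3.093
vertex 0.813 -0.434 -1.621
vertex 0.188 0.643 -2.593
endloop
endfacet
facet normal -0.396 0.682 -0.615
outer loop
vertex 0.188 0.643 -2.593
vertex 0.027 -0.826 -4.119
vertex -0.868 -0.421 -3.093
endloop
endfacet
facet normal 0.396 -0.682 0.615
outer loop
vertex -0.242 -1.498 -2.122
vertex 1.708 -0.839 -2.647
vertex 0.813 -0.434 -1.621
endloop
endfacet
facet normal -0.668 -0.673 -0.317
outer loop
vertex 0.652 -1.903 -3.147
vertex -0.242 -1.498 -2.122
vertex 0.027 -0.826 -4.119
endloop
endfacet
facet normal 0.396 -0.682 0.615
outer loop
vertex 0.652 -1.903 -3.147
vertex 1.708 -0.839 -2.647
vertex -0.242 -1.498 -2.122
endloop
endfacet
facet normal 0.668 0.673 0.317
outer loop
vertex 0.813 -0.434 -1.621
vertex 1.708 -0.839 -2.647
vertex 0.188 0.643 -2.593
endloop
endfacet
facet normal -0.396 0.682 -0.615
outer loop
vertex 1.082 0.238 -3.618
vertex 0.027 -0.826 -4.119
vertex 0.188 0.643 -2.593
endloop
endfacet
facet normal 0.668 0.674 0.316
outer loop
vertex 0.188 0.643 -2.593
vertex 1.708 -0.839 -2.647
vertex 1.082 0.238 -3.618
endloop
endfacet
facet normal 0.631 -0.285 -0.722
outer loop
vertex 1.082 0.238 -3.618
vertex 0.652 -1.903 -3.147
vertex 0.027 -0.826 -4.119
endloop
endfacet
facet normal 0.630 -0.285 -0.723
outer loop
vertex 1.708 -0.839 -2.647
vertex 0.652 -1.903 -3.147
vertex 1.082 0.238 -3.618
endloop
endfacet
facet normal 0.026 0.706 -0.708
outer loop
vertex 0.072 0.574 1.674
vertex -0.808 0.595 1.663
vertex -0.362 1.124 2.207
endloop
endfacet
facet normal 0.789 0.028 0.614
outer loop
vertex 0.072 0.574 1.674
vertex -0.362 1.124 2.207
vertex -0.852 -0.655 2.917
endloop
endfacet
facet normal 0.025 0.706 -0.707
outer loop
vertex -0.362 1.124 2.207
vertex -0.808 0.595 1.663
vertex -1.242 1.144 2.196
endloop
endfacet
facet normal -0.003 0.371 0.928
outer loop
vertex -0.362 1.124 2.207
vertex -1.242 1.144 2.196
vertex -0.852 -0.655 2.917
endloop
endfacet
facet normal 0.024 0.706 -0.708
outer loop
vertex -1.242 1.144 2.196
vertex -0.808 0.595 1.663
vertex -1.688 0.615 1.653
endloop
endfacet
facet normal -0.801 0.065 0.595
outer loop
vertex -1.242 1.144 2.196
vertex -1.688 0.615 1.653
vertex -0.852 -0.655 2.917
endloop
endfacet
facet normal 0.024 0.705 -0.708
outer loop
vertex -1.688 0.615 1.653
vertex -0.808 0.595 1.663
vertex -1.254 0.065 1.12
endloop
endfacet
facet normal -0.809 -0.586 -0.054
outer loop
vertex -1.688 0.615 1.653
vertex -1.254 0.065 1.12
vertex -0.852 -0.655 2.917
endloop
endfacet
facet normal 0.025 0.705 -0.709
outer loop
vertex -1.254 0.065 1.12
vertex -0.808 0.595 1.663
vertex -0.374 0.045 1.131
endloop
endfacet
facet normal -0.017 -0.929 -0.369
outer loop
vertex -1.254 0.065 1.12
vertex -0.374 0.045 1.131
vertex -0.852 -0.655 2.917
endloop
endfacet
facet normal 0.026 0.705 -0.708
outer loop
vertex -0.374 0.045 1.131
vertex -0.808 0.595 1.663
vertex 0.072 0.574 1.674
endloop
endfacet
facet normal 0.781 -0.623 -0.035
outer loop
vertex -0.374 0.045 1.131
vertex 0.072 0.574 1.674
vertex -0.852 -0.655 2.917
endloop
endfacet

endsolid


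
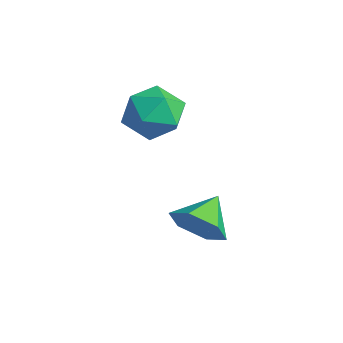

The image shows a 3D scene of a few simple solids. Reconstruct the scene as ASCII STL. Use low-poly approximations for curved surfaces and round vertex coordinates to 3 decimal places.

solid 
facet normal 0.431 -0.766 -0.477
outer loop
vertex 1.042 -2.097 0.689
vertex 0.503 -2.613 1.03
vertex 0.333 -2.26 0.31
endloop
endfacet
facet normal -0.010 0.925 -0.379
outer loop
vertex 1.042 -2.097 0.689
vertex 0.333 -2.26 0.31
vertex 0.017 -1.747 1.57
endloop
endfacet
facet normal 0.431 -0.766 -0.477
outer loop
vertex 0.333 -2.26 0.31
vertex 0.503 -2.613 1.03
vertex -0.206 -2.776 0.652
endloop
endfacet
facet normal -0.753 0.521 -0.401
outer loop
vertex 0.333 -2.26 0.31
vertex -0.206 -2.776 0.652
vertex 0.017 -1.747 1.57
endloop
endfacet
facet normal 0.430 -0.766 -0.477
outer loop
vertex -0.206 -2.776 0.652
vertex 0.503 -2.613 1.03
vertex -0.035 -3.128 1.372
endloop
endfacet
facet normal -0.973 0.003 0.233
outer loop
vertex -0.206 -2.776 0.652
vertex -0.035 -3.128 1.372
vertex 0.017 -1.747 1.57
endloop
endfacet
facet normal 0.430 -0.766 -0.477
outer loop
vertex -0.035 -3.128 1.372
vertex 0.503 -2.613 1.03
vertex 0.674 -2.966 1.751
endloop
endfacet
facet normal -0.449 -0.110 0.887
outer loop
vertex -0.035 -3.128 1.372
vertex 0.674 -2.966 1.751
vertex 0.017 -1.747 1.57
endloop
endfacet
facet normal 0.431 -0.766 -0.477
outer loop
vertex 0.674 -2.966 1.751
vertex 0.503 -2.613 1.03
vertex 1.212 -2.45 1.409
endloop
endfacet
facet normal 0.296 0.294 0.909
outer loop
vertex 0.674 -2.966 1.751
vertex 1.212 -2.45 1.409
vertex 0.017 -1.747 1.57
endloop
endfacet
facet normal 0.431 -0.766 -0.477
outer loop
vertex 1.212 -2.45 1.409
vertex 0.503 -2.613 1.03
vertex 1.042 -2.097 0.689
endloop
endfacet
facet normal 0.515 0.812 0.276
outer loop
vertex 1.212 -2.45 1.409
vertex 1.042 -2.097 0.689
vertex 0.017 -1.747 1.57
endloop
endfacet
facet normal -0.111 -0.046 0.993
outer loop
vertex -2.434 -2.142 4.413
vertex -2.209 -3.029 4.397
vertex -1.558 -2.394 4.499
endloop
endfacet
facet normal 0.097 0.606 0.790
outer loop
vertex -2.434 -2.142 4.413
vertex -1.558 -2.394 4.499
vertex -1.778 -1.677 3.976
endloop
endfacet
facet normal -0.388 0.860 0.332
outer loop
vertex -2.434 -2.142 4.413
vertex -1.778 -1.677 3.976
vertex -2.565 -1.868 3.55
endloop
endfacet
facet normal -0.897 0.364 0.252
outer loop
vertex -2.434 -2.142 4.413
vertex -2.565 -1.868 3.55
vertex -2.831 -2.704 3.81
endloop
endfacet
facet normal -0.725 -0.196 0.660
outer loop
vertex -2.434 -2.142 4.413
vertex -2.831 -2.704 3.81
vertex -2.209 -3.029 4.397
endloop
endfacet
facet normal 0.716 0.541 0.441
outer loop
vertex -1.778 -1.677 3.976
vertex -1.558 -2.394 4.499
vertex -1.149 -2.276 3.69
endloop
endfacet
facet normal 0.380 -0.513 0.770
outer loop
vertex -1.558 -2.394 4.499
vertex -2.209 -3.029 4.397
vertex -1.415 -3.112 3.95
endloop
endfacet
facet normal -0.613 -0.755 0.232
outer loop
vertex -2.209 -3.029 4.397
vertex -2.831 -2.704 3.81
vertex -2.202 -3.303 3.524
endloop
endfacet
facet normal -0.891 0.150 -0.429
outer loop
vertex -2.831 -2.704 3.81
vertex -2.565 -1.868 3.55
vertex -2.422 -2.586 3.001
endloop
endfacet
facet normal -0.069 0.952 -0.299
outer loop
vertex -2.565 -1.868 3.55
vertex -1.778 -1.677 3.976
vertex -1.771 -1.951 3.103
endloop
endfacet
facet normal 0.897 -0.364 -0.252
outer loop
vertex -1.546 -2.838 3.087
vertex -1.149 -2.276 3.69
vertex -1.415 -3.112 3.95
endloop
endfacet
facet normal 0.388 -0.860 -0.332
outer loop
vertex -1.546 -2.838 3.087
vertex -1.415 -3.112 3.95
vertex -2.202 -3.303 3.524
endloop
endfacet
facet normal -0.097 -0.606 -0.790
outer loop
vertex -1.546 -2.838 3.087
vertex -2.202 -3.303 3.524
vertex -2.422 -2.586 3.001
endloop
endfacet
facet normal 0.111 0.046 -0.993
outer loop
vertex -1.546 -2.838 3.087
vertex -2.422 -2.586 3.001
vertex -1.771 -1.951 3.103
endloop
endfacet
facet normal 0.725 0.196 -0.660
outer loop
vertex -1.546 -2.838 3.087
vertex -1.771 -1.951 3.103
vertex -1.149 -2.276 3.69
endloop
endfacet
facet normal 0.891 -0.150 0.429
outer loop
vertex -1.415 -3.112 3.95
vertex -1.149 -2.276 3.69
vertex -1.558 -2.394 4.499
endloop
endfacet
facet normal 0.069 -0.952 0.299
outer loop
vertex -2.202 -3.303 3.524
vertex -1.415 -3.112 3.95
vertex -2.209 -3.029 4.397
endloop
endfacet
facet normal -0.716 -0.541 -0.441
outer loop
vertex -2.422 -2.586 3.001
vertex -2.202 -3.303 3.524
vertex -2.831 -2.704 3.81
endloop
endfacet
facet normal -0.380 0.513 -0.770
outer loop
vertex -1.771 -1.951 3.103
vertex -2.422 -2.586 3.001
vertex -2.565 -1.868 3.55
endloop
endfacet
facet normal 0.613 0.755 -0.232
outer loop
vertex -1.149 -2.276 3.69
vertex -1.771 -1.951 3.103
vertex -1.778 -1.677 3.976
endloop
endfacet

endsolid


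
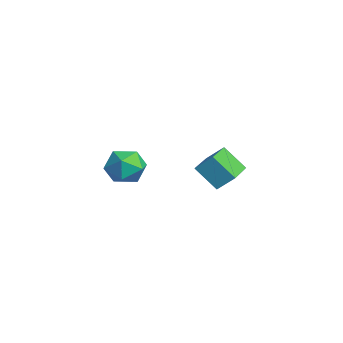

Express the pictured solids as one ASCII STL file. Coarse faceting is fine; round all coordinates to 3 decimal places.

solid 
facet normal -0.380 0.798 0.468
outer loop
vertex -0.82 -1.837 1.004
vertex -1.638 -2.479 1.435
vertex -0.671 -2.348 1.996
endloop
endfacet
facet normal 0.328 0.859 0.393
outer loop
vertex -0.82 -1.837 1.004
vertex -0.671 -2.348 1.996
vertex 0.166 -2.323 1.244
endloop
endfacet
facet normal 0.480 0.824 -0.303
outer loop
vertex -0.82 -1.837 1.004
vertex 0.166 -2.323 1.244
vertex -0.283 -2.438 0.219
endloop
endfacet
facet normal -0.134 0.740 -0.659
outer loop
vertex -0.82 -1.837 1.004
vertex -0.283 -2.438 0.219
vertex -1.398 -2.535 0.337
endloop
endfacet
facet normal -0.665 0.725 -0.182
outer loop
vertex -0.82 -1.837 1.004
vertex -1.398 -2.535 0.337
vertex -1.638 -2.479 1.435
endloop
endfacet
facet normal 0.633 0.299 0.714
outer loop
vertex 0.166 -2.323 1.244
vertex -0.671 -2.348 1.996
vertex -0.042 -3.265 1.823
endloop
endfacet
facet normal -0.512 0.200 0.836
outer loop
vertex -0.671 -2.348 1.996
vertex -1.638 -2.479 1.435
vertex -1.157 -3.362 1.941
endloop
endfacet
facet normal -0.973 0.082 -0.217
outer loop
vertex -1.638 -2.479 1.435
vertex -1.398 -2.535 0.337
vertex -1.606 -3.477 0.916
endloop
endfacet
facet normal -0.114 0.108 -0.988
outer loop
vertex -1.398 -2.535 0.337
vertex -0.283 -2.438 0.219
vertex -0.769 -3.452 0.164
endloop
endfacet
facet normal 0.878 0.242 -0.412
outer loop
vertex -0.283 -2.438 0.219
vertex 0.166 -2.323 1.244
vertex 0.198 -3.321 0.725
endloop
endfacet
facet normal 0.134 -0.740 0.659
outer loop
vertex -0.62 -3.963 1.156
vertex -0.042 -3.265 1.823
vertex -1.157 -3.362 1.941
endloop
endfacet
facet normal -0.480 -0.824 0.303
outer loop
vertex -0.62 -3.963 1.156
vertex -1.157 -3.362 1.941
vertex -1.606 -3.477 0.916
endloop
endfacet
facet normal -0.328 -0.859 -0.393
outer loop
vertex -0.62 -3.963 1.156
vertex -1.606 -3.477 0.916
vertex -0.769 -3.452 0.164
endloop
endfacet
facet normal 0.380 -0.798 -0.468
outer loop
vertex -0.62 -3.963 1.156
vertex -0.769 -3.452 0.164
vertex 0.198 -3.321 0.725
endloop
endfacet
facet normal 0.665 -0.725 0.182
outer loop
vertex -0.62 -3.963 1.156
vertex 0.198 -3.321 0.725
vertex -0.042 -3.265 1.823
endloop
endfacet
facet normal 0.114 -0.108 0.988
outer loop
vertex -1.157 -3.362 1.941
vertex -0.042 -3.265 1.823
vertex -0.671 -2.348 1.996
endloop
endfacet
facet normal -0.878 -0.242 0.412
outer loop
vertex -1.606 -3.477 0.916
vertex -1.157 -3.362 1.941
vertex -1.638 -2.479 1.435
endloop
endfacet
facet normal -0.633 -0.299 -0.714
outer loop
vertex -0.769 -3.452 0.164
vertex -1.606 -3.477 0.916
vertex -1.398 -2.535 0.337
endloop
endfacet
facet normal 0.512 -0.200 -0.836
outer loop
vertex 0.198 -3.321 0.725
vertex -0.769 -3.452 0.164
vertex -0.283 -2.438 0.219
endloop
endfacet
facet normal 0.973 -0.082 0.217
outer loop
vertex -0.042 -3.265 1.823
vertex 0.198 -3.321 0.725
vertex 0.166 -2.323 1.244
endloop
endfacet
facet normal -0.827 0.545 -0.136
outer loop
vertex -4.39 3.151 -0.136
vertex -3.612 4.033 -1.335
vertex -4.778 2.354 -0.975
endloop
endfacet
facet normal -0.463 -0.526 0.714
outer loop
vertex -3.008 1.187 -0.685
vertex -4.39 3.151 -0.136
vertex -4.778 2.354 -0.975
endloop
endfacet
facet normal -0.827 0.545 -0.135
outer loop
vertex -4.778 2.354 -0.975
vertex -3.612 4.033 -1.335
vertex -4.0 3.237 -2.174
endloop
endfacet
facet normal -0.318 -0.653 -0.687
outer loop
vertex -4.0 3.237 -2.174
vertex -3.008 1.187 -0.685
vertex -4.778 2.354 -0.975
endloop
endfacet
facet normal 0.318 0.653 0.687
outer loop
vertex -4.39 3.151 -0.136
vertex -1.842 2.866 -1.045
vertex -3.612 4.033 -1.335
endloop
endfacet
facet normal -0.464 -0.526 0.713
outer loop
vertex -2.62 1.983 0.154
vertex -4.39 3.151 -0.136
vertex -3.008 1.187 -0.685
endloop
endfacet
facet normal 0.318 0.653 0.687
outer loop
vertex -2.62 1.983 0.154
vertex -1.842 2.866 -1.045
vertex -4.39 3.151 -0.136
endloop
endfacet
facet normal 0.464 0.526 -0.713
outer loop
vertex -3.612 4.033 -1.335
vertex -1.842 2.866 -1.045
vertex -4.0 3.237 -2.174
endloop
endfacet
facet normal -0.318 -0.653 -0.687
outer loop
vertex -2.23 2.069 -1.884
vertex -3.008 1.187 -0.685
vertex -4.0 3.237 -2.174
endloop
endfacet
facet normal 0.464 0.525 -0.713
outer loop
vertex -4.0 3.237 -2.174
vertex -1.842 2.866 -1.045
vertex -2.23 2.069 -1.884
endloop
endfacet
facet normal 0.827 -0.546 0.135
outer loop
vertex -2.23 2.069 -1.884
vertex -2.62 1.983 0.154
vertex -3.008 1.187 -0.685
endloop
endfacet
facet normal 0.827 -0.545 0.135
outer loop
vertex -1.842 2.866 -1.045
vertex -2.62 1.983 0.154
vertex -2.23 2.069 -1.884
endloop
endfacet

endsolid


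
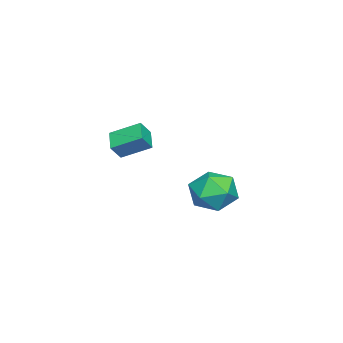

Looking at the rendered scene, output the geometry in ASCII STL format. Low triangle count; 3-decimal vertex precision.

solid 
facet normal -0.641 0.756 0.131
outer loop
vertex -2.392 3.204 -2.433
vertex -3.266 2.405 -2.099
vertex -2.519 2.891 -1.251
endloop
endfacet
facet normal 0.030 0.965 0.259
outer loop
vertex -2.392 3.204 -2.433
vertex -2.519 2.891 -1.251
vertex -1.396 2.988 -1.744
endloop
endfacet
facet normal 0.413 0.848 -0.331
outer loop
vertex -2.392 3.204 -2.433
vertex -1.396 2.988 -1.744
vertex -1.45 2.564 -2.897
endloop
endfacet
facet normal -0.020 0.567 -0.823
outer loop
vertex -2.392 3.204 -2.433
vertex -1.45 2.564 -2.897
vertex -2.605 2.203 -3.117
endloop
endfacet
facet normal -0.672 0.510 -0.537
outer loop
vertex -2.392 3.204 -2.433
vertex -2.605 2.203 -3.117
vertex -3.266 2.405 -2.099
endloop
endfacet
facet normal 0.294 0.555 0.779
outer loop
vertex -1.396 2.988 -1.744
vertex -2.519 2.891 -1.251
vertex -1.655 2.057 -0.983
endloop
endfacet
facet normal -0.791 0.216 0.573
outer loop
vertex -2.519 2.891 -1.251
vertex -3.266 2.405 -2.099
vertex -2.81 1.696 -1.203
endloop
endfacet
facet normal -0.841 -0.183 -0.510
outer loop
vertex -3.266 2.405 -2.099
vertex -2.605 2.203 -3.117
vertex -2.864 1.272 -2.356
endloop
endfacet
facet normal 0.214 -0.091 -0.973
outer loop
vertex -2.605 2.203 -3.117
vertex -1.45 2.564 -2.897
vertex -1.741 1.369 -2.849
endloop
endfacet
facet normal 0.914 0.365 -0.177
outer loop
vertex -1.45 2.564 -2.897
vertex -1.396 2.988 -1.744
vertex -0.994 1.855 -2.001
endloop
endfacet
facet normal 0.020 -0.567 0.823
outer loop
vertex -1.868 1.056 -1.667
vertex -1.655 2.057 -0.983
vertex -2.81 1.696 -1.203
endloop
endfacet
facet normal -0.413 -0.848 0.331
outer loop
vertex -1.868 1.056 -1.667
vertex -2.81 1.696 -1.203
vertex -2.864 1.272 -2.356
endloop
endfacet
facet normal -0.030 -0.965 -0.259
outer loop
vertex -1.868 1.056 -1.667
vertex -2.864 1.272 -2.356
vertex -1.741 1.369 -2.849
endloop
endfacet
facet normal 0.641 -0.756 -0.131
outer loop
vertex -1.868 1.056 -1.667
vertex -1.741 1.369 -2.849
vertex -0.994 1.855 -2.001
endloop
endfacet
facet normal 0.672 -0.510 0.537
outer loop
vertex -1.868 1.056 -1.667
vertex -0.994 1.855 -2.001
vertex -1.655 2.057 -0.983
endloop
endfacet
facet normal -0.214 0.091 0.973
outer loop
vertex -2.81 1.696 -1.203
vertex -1.655 2.057 -0.983
vertex -2.519 2.891 -1.251
endloop
endfacet
facet normal -0.914 -0.365 0.177
outer loop
vertex -2.864 1.272 -2.356
vertex -2.81 1.696 -1.203
vertex -3.266 2.405 -2.099
endloop
endfacet
facet normal -0.294 -0.555 -0.779
outer loop
vertex -1.741 1.369 -2.849
vertex -2.864 1.272 -2.356
vertex -2.605 2.203 -3.117
endloop
endfacet
facet normal 0.791 -0.216 -0.573
outer loop
vertex -0.994 1.855 -2.001
vertex -1.741 1.369 -2.849
vertex -1.45 2.564 -2.897
endloop
endfacet
facet normal 0.841 0.183 0.510
outer loop
vertex -1.655 2.057 -0.983
vertex -0.994 1.855 -2.001
vertex -1.396 2.988 -1.744
endloop
endfacet
facet normal -0.834 -0.344 0.432
outer loop
vertex 2.916 -0.808 3.06
vertex 2.726 0.481 3.719
vertex 2.454 -0.533 2.388
endloop
endfacet
facet normal 0.131 -0.883 -0.451
outer loop
vertex 3.354 -0.161 1.921
vertex 2.916 -0.808 3.06
vertex 2.454 -0.533 2.388
endloop
endfacet
facet normal -0.834 -0.344 0.432
outer loop
vertex 2.454 -0.533 2.388
vertex 2.726 0.481 3.719
vertex 2.264 0.757 3.047
endloop
endfacet
facet normal -0.537 0.320 -0.781
outer loop
vertex 2.264 0.757 3.047
vertex 3.354 -0.161 1.921
vertex 2.454 -0.533 2.388
endloop
endfacet
facet normal 0.537 -0.320 0.780
outer loop
vertex 2.916 -0.808 3.06
vertex 3.626 0.853 3.252
vertex 2.726 0.481 3.719
endloop
endfacet
facet normal 0.130 -0.883 -0.452
outer loop
vertex 3.816 -0.437 2.593
vertex 2.916 -0.808 3.06
vertex 3.354 -0.161 1.921
endloop
endfacet
facet normal 0.537 -0.320 0.781
outer loop
vertex 3.816 -0.437 2.593
vertex 3.626 0.853 3.252
vertex 2.916 -0.808 3.06
endloop
endfacet
facet normal -0.130 0.882 0.452
outer loop
vertex 2.726 0.481 3.719
vertex 3.626 0.853 3.252
vertex 2.264 0.757 3.047
endloop
endfacet
facet normal -0.537 0.320 -0.781
outer loop
vertex 3.164 1.128 2.58
vertex 3.354 -0.161 1.921
vertex 2.264 0.757 3.047
endloop
endfacet
facet normal -0.130 0.883 0.451
outer loop
vertex 2.264 0.757 3.047
vertex 3.626 0.853 3.252
vertex 3.164 1.128 2.58
endloop
endfacet
facet normal 0.834 0.344 -0.432
outer loop
vertex 3.164 1.128 2.58
vertex 3.816 -0.437 2.593
vertex 3.354 -0.161 1.921
endloop
endfacet
facet normal 0.834 0.344 -0.432
outer loop
vertex 3.626 0.853 3.252
vertex 3.816 -0.437 2.593
vertex 3.164 1.128 2.58
endloop
endfacet

endsolid


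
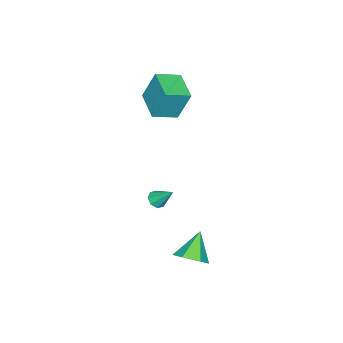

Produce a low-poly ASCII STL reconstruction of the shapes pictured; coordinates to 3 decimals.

solid 
facet normal -0.740 0.601 -0.302
outer loop
vertex -4.972 -1.343 4.909
vertex -3.673 0.054 4.505
vertex -4.782 -2.077 2.983
endloop
endfacet
facet normal -0.666 -0.717 0.207
outer loop
vertex -3.627 -3.014 3.455
vertex -4.972 -1.343 4.909
vertex -4.782 -2.077 2.983
endloop
endfacet
facet normal -0.740 0.601 -0.302
outer loop
vertex -4.782 -2.077 2.983
vertex -3.673 0.054 4.505
vertex -3.482 -0.68 2.579
endloop
endfacet
facet normal 0.092 -0.355 -0.930
outer loop
vertex -3.482 -0.68 2.579
vertex -3.627 -3.014 3.455
vertex -4.782 -2.077 2.983
endloop
endfacet
facet normal -0.092 0.355 0.930
outer loop
vertex -4.972 -1.343 4.909
vertex -2.518 -0.883 4.977
vertex -3.673 0.054 4.505
endloop
endfacet
facet normal -0.666 -0.716 0.207
outer loop
vertex -3.818 -2.28 5.381
vertex -4.972 -1.343 4.909
vertex -3.627 -3.014 3.455
endloop
endfacet
facet normal -0.092 0.355 0.930
outer loop
vertex -3.818 -2.28 5.381
vertex -2.518 -0.883 4.977
vertex -4.972 -1.343 4.909
endloop
endfacet
facet normal 0.666 0.717 -0.207
outer loop
vertex -3.673 0.054 4.505
vertex -2.518 -0.883 4.977
vertex -3.482 -0.68 2.579
endloop
endfacet
facet normal 0.092 -0.355 -0.930
outer loop
vertex -2.328 -1.617 3.051
vertex -3.627 -3.014 3.455
vertex -3.482 -0.68 2.579
endloop
endfacet
facet normal 0.666 0.716 -0.207
outer loop
vertex -3.482 -0.68 2.579
vertex -2.518 -0.883 4.977
vertex -2.328 -1.617 3.051
endloop
endfacet
facet normal 0.740 -0.601 0.302
outer loop
vertex -2.328 -1.617 3.051
vertex -3.818 -2.28 5.381
vertex -3.627 -3.014 3.455
endloop
endfacet
facet normal 0.740 -0.601 0.302
outer loop
vertex -2.518 -0.883 4.977
vertex -3.818 -2.28 5.381
vertex -2.328 -1.617 3.051
endloop
endfacet
facet normal -0.029 -0.696 -0.718
outer loop
vertex 1.028 0.666 -1.341
vertex 0.598 0.385 -1.051
vertex 0.617 0.808 -1.462
endloop
endfacet
facet normal 0.397 0.846 -0.355
outer loop
vertex 1.028 0.666 -1.341
vertex 0.617 0.808 -1.462
vertex 0.642 1.415 0.011
endloop
endfacet
facet normal -0.031 -0.696 -0.718
outer loop
vertex 0.617 0.808 -1.462
vertex 0.598 0.385 -1.051
vertex 0.195 0.703 -1.342
endloop
endfacet
facet normal -0.320 0.878 -0.356
outer loop
vertex 0.617 0.808 -1.462
vertex 0.195 0.703 -1.342
vertex 0.642 1.415 0.011
endloop
endfacet
facet normal -0.029 -0.695 -0.719
outer loop
vertex 0.195 0.703 -1.342
vertex 0.598 0.385 -1.051
vertex 0.008 0.411 -1.052
endloop
endfacet
facet normal -0.844 0.537 -0.004
outer loop
vertex 0.195 0.703 -1.342
vertex 0.008 0.411 -1.052
vertex 0.642 1.415 0.011
endloop
endfacet
facet normal -0.029 -0.696 -0.718
outer loop
vertex 0.008 0.411 -1.052
vertex 0.598 0.385 -1.051
vertex 0.167 0.104 -0.761
endloop
endfacet
facet normal -0.868 0.022 0.497
outer loop
vertex 0.008 0.411 -1.052
vertex 0.167 0.104 -0.761
vertex 0.642 1.415 0.011
endloop
endfacet
facet normal -0.029 -0.696 -0.718
outer loop
vertex 0.167 0.104 -0.761
vertex 0.598 0.385 -1.051
vertex 0.579 -0.038 -0.64
endloop
endfacet
facet normal -0.376 -0.365 0.852
outer loop
vertex 0.167 0.104 -0.761
vertex 0.579 -0.038 -0.64
vertex 0.642 1.415 0.011
endloop
endfacet
facet normal -0.029 -0.696 -0.718
outer loop
vertex 0.579 -0.038 -0.64
vertex 0.598 0.385 -1.051
vertex 1.001 0.068 -0.76
endloop
endfacet
facet normal 0.342 -0.397 0.852
outer loop
vertex 0.579 -0.038 -0.64
vertex 1.001 0.068 -0.76
vertex 0.642 1.415 0.011
endloop
endfacet
facet normal -0.030 -0.696 -0.717
outer loop
vertex 1.001 0.068 -0.76
vertex 0.598 0.385 -1.051
vertex 1.187 0.359 -1.05
endloop
endfacet
facet normal 0.865 -0.055 0.499
outer loop
vertex 1.001 0.068 -0.76
vertex 1.187 0.359 -1.05
vertex 0.642 1.415 0.011
endloop
endfacet
facet normal -0.029 -0.696 -0.718
outer loop
vertex 1.187 0.359 -1.05
vertex 0.598 0.385 -1.051
vertex 1.028 0.666 -1.341
endloop
endfacet
facet normal 0.888 0.459 -0.001
outer loop
vertex 1.187 0.359 -1.05
vertex 1.028 0.666 -1.341
vertex 0.642 1.415 0.011
endloop
endfacet
facet normal 0.689 0.080 -0.720
outer loop
vertex 3.55 3.643 -2.232
vertex 2.84 3.752 -2.899
vertex 3.217 4.538 -2.451
endloop
endfacet
facet normal 0.286 0.327 0.901
outer loop
vertex 3.55 3.643 -2.232
vertex 3.217 4.538 -2.451
vertex 1.6 3.608 -1.601
endloop
endfacet
facet normal 0.689 0.080 -0.720
outer loop
vertex 3.217 4.538 -2.451
vertex 2.84 3.752 -2.899
vertex 2.507 4.647 -3.118
endloop
endfacet
facet normal -0.270 0.862 0.429
outer loop
vertex 3.217 4.538 -2.451
vertex 2.507 4.647 -3.118
vertex 1.6 3.608 -1.601
endloop
endfacet
facet normal 0.688 0.080 -0.721
outer loop
vertex 2.507 4.647 -3.118
vertex 2.84 3.752 -2.899
vertex 2.13 3.86 -3.565
endloop
endfacet
facet normal -0.850 0.501 -0.165
outer loop
vertex 2.507 4.647 -3.118
vertex 2.13 3.86 -3.565
vertex 1.6 3.608 -1.601
endloop
endfacet
facet normal 0.688 0.080 -0.721
outer loop
vertex 2.13 3.86 -3.565
vertex 2.84 3.752 -2.899
vertex 2.463 2.965 -3.346
endloop
endfacet
facet normal -0.873 -0.395 -0.286
outer loop
vertex 2.13 3.86 -3.565
vertex 2.463 2.965 -3.346
vertex 1.6 3.608 -1.601
endloop
endfacet
facet normal 0.689 0.079 -0.721
outer loop
vertex 2.463 2.965 -3.346
vertex 2.84 3.752 -2.899
vertex 3.173 2.857 -2.679
endloop
endfacet
facet normal -0.316 -0.930 0.186
outer loop
vertex 2.463 2.965 -3.346
vertex 3.173 2.857 -2.679
vertex 1.6 3.608 -1.601
endloop
endfacet
facet normal 0.689 0.079 -0.720
outer loop
vertex 3.173 2.857 -2.679
vertex 2.84 3.752 -2.899
vertex 3.55 3.643 -2.232
endloop
endfacet
facet normal 0.262 -0.569 0.779
outer loop
vertex 3.173 2.857 -2.679
vertex 3.55 3.643 -2.232
vertex 1.6 3.608 -1.601
endloop
endfacet

endsolid
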